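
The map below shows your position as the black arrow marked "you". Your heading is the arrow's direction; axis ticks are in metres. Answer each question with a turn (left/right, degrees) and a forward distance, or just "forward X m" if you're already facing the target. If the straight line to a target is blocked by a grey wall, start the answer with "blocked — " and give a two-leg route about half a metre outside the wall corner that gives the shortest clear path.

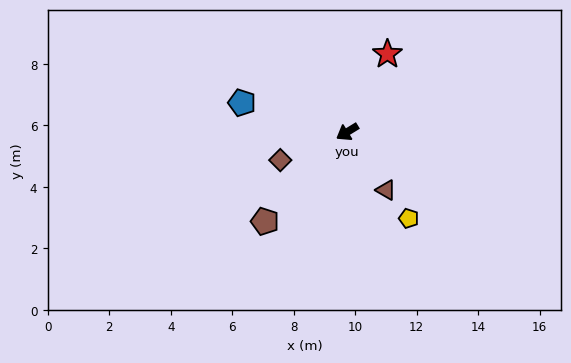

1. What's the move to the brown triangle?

turn left 92°, forward 2.3 m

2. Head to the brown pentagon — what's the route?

turn left 16°, forward 4.0 m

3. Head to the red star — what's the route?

turn right 149°, forward 2.8 m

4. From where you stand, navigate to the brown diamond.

turn right 9°, forward 2.4 m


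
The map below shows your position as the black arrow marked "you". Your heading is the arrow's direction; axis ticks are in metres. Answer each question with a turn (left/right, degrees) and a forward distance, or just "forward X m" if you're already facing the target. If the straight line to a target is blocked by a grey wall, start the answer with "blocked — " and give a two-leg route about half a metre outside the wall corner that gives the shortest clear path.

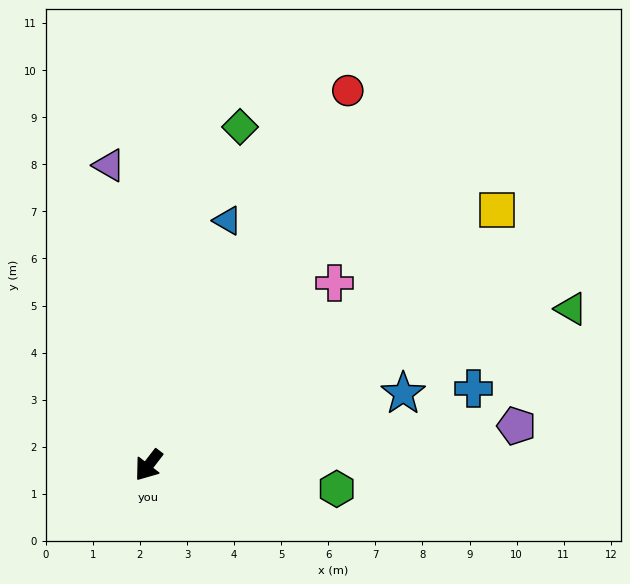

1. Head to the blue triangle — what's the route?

turn right 160°, forward 5.5 m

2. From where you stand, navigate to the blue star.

turn left 143°, forward 5.6 m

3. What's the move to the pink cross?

turn left 172°, forward 5.5 m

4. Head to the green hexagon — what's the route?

turn left 120°, forward 4.0 m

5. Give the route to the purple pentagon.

turn left 134°, forward 7.9 m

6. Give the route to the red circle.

turn right 170°, forward 9.0 m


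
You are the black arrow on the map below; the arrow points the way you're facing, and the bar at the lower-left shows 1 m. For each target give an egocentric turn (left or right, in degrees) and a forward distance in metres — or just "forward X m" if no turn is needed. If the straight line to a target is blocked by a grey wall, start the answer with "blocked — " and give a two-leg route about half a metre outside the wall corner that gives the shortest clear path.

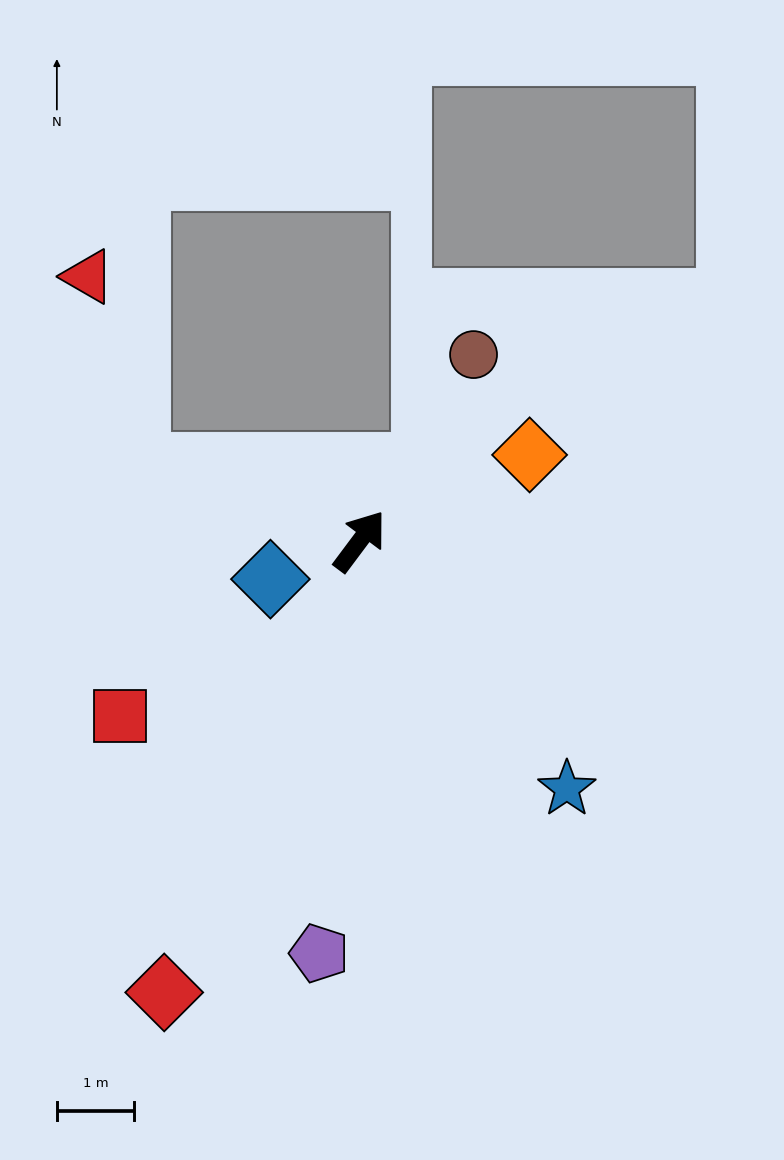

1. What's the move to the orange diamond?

turn right 26°, forward 2.5 m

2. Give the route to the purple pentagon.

turn right 149°, forward 5.4 m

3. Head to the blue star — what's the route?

turn right 103°, forward 4.2 m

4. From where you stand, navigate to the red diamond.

turn right 167°, forward 6.4 m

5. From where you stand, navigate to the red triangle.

blocked — turn left 108°, forward 3.0 m, then turn right 57°, forward 2.5 m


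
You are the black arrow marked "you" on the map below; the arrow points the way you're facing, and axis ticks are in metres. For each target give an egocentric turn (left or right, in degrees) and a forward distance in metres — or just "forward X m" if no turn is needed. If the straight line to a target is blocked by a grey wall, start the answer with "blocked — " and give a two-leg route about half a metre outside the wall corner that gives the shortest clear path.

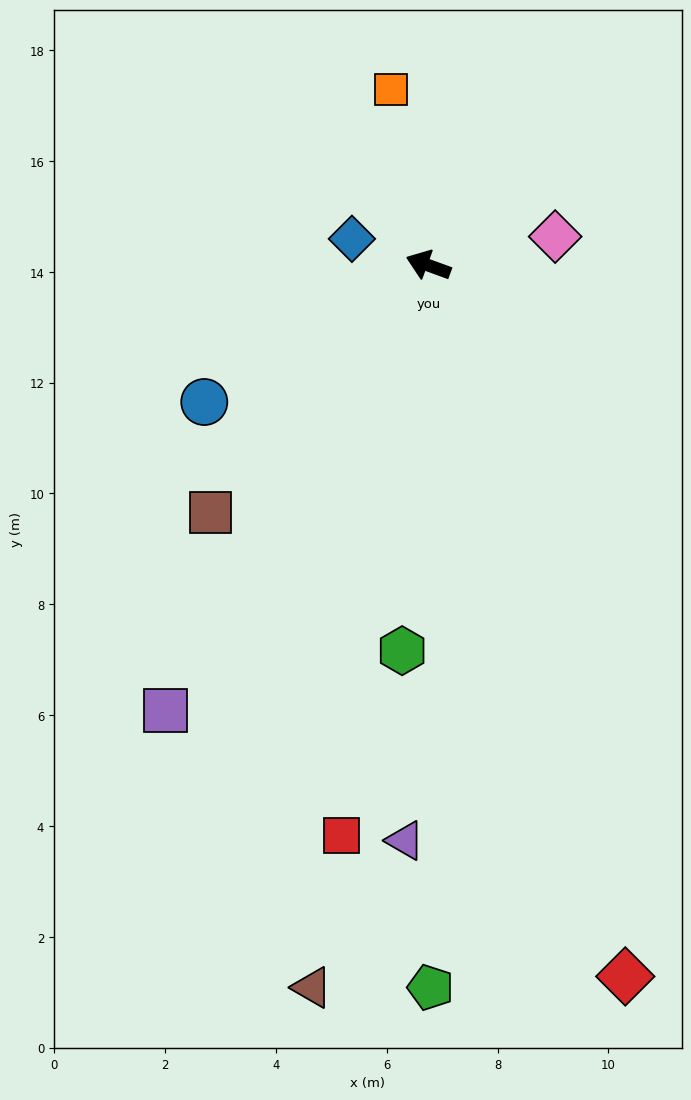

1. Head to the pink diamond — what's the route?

turn right 147°, forward 2.3 m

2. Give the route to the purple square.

turn left 80°, forward 9.3 m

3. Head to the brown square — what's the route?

turn left 69°, forward 5.9 m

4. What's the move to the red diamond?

turn left 126°, forward 13.3 m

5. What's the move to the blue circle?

turn left 51°, forward 4.7 m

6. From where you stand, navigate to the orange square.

turn right 58°, forward 3.2 m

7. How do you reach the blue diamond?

forward 1.5 m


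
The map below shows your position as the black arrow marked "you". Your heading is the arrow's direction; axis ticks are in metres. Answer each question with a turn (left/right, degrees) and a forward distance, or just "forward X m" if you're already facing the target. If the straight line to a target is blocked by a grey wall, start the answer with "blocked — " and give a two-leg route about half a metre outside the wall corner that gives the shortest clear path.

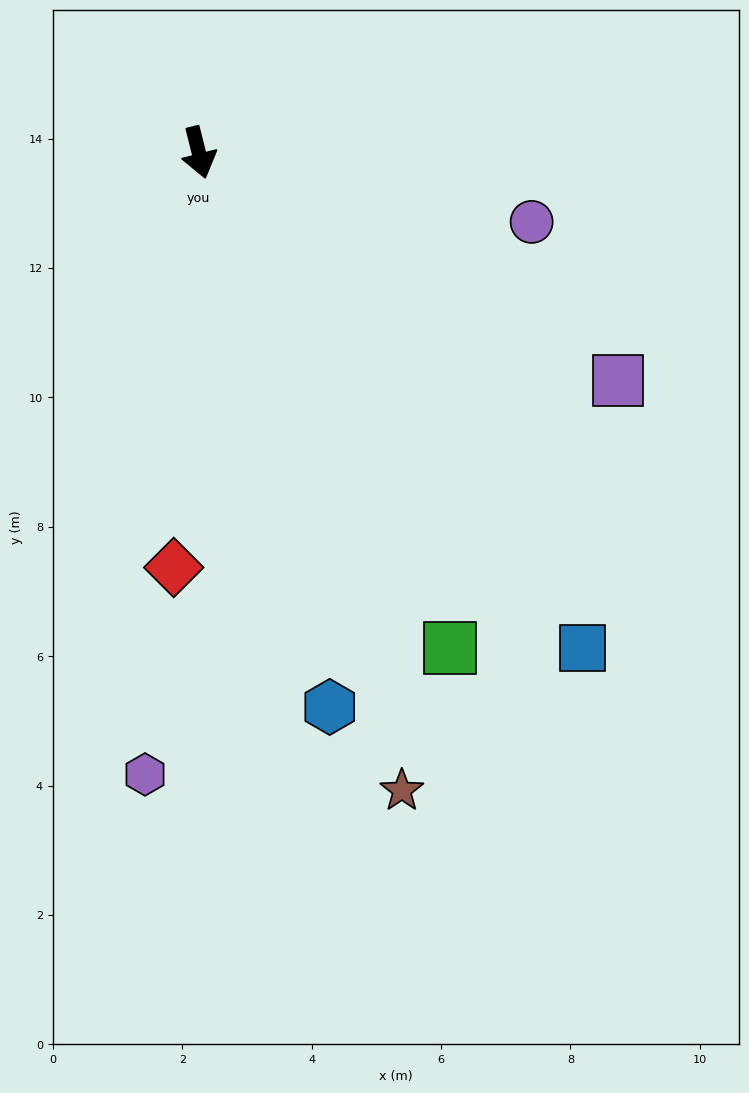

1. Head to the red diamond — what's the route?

turn right 18°, forward 6.4 m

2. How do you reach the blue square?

turn left 24°, forward 9.7 m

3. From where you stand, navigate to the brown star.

turn left 4°, forward 10.3 m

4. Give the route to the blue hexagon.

forward 8.8 m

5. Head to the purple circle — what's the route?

turn left 64°, forward 5.3 m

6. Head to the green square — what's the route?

turn left 13°, forward 8.6 m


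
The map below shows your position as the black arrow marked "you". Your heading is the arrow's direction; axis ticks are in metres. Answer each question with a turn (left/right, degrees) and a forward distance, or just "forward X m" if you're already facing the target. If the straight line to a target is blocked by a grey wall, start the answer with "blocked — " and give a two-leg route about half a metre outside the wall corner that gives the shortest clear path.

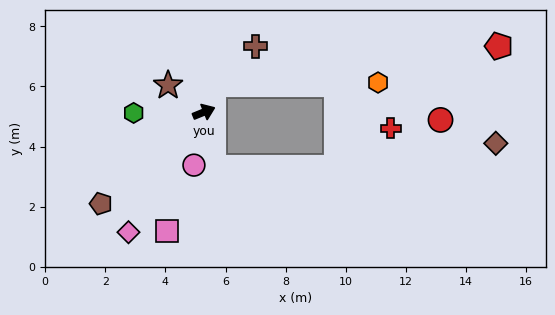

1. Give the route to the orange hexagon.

blocked — turn left 49°, forward 1.0 m, then turn right 70°, forward 5.5 m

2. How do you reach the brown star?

turn left 121°, forward 1.5 m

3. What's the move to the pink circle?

turn right 123°, forward 1.8 m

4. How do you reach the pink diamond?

turn right 144°, forward 4.7 m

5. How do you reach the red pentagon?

blocked — turn left 49°, forward 1.0 m, then turn right 63°, forward 9.6 m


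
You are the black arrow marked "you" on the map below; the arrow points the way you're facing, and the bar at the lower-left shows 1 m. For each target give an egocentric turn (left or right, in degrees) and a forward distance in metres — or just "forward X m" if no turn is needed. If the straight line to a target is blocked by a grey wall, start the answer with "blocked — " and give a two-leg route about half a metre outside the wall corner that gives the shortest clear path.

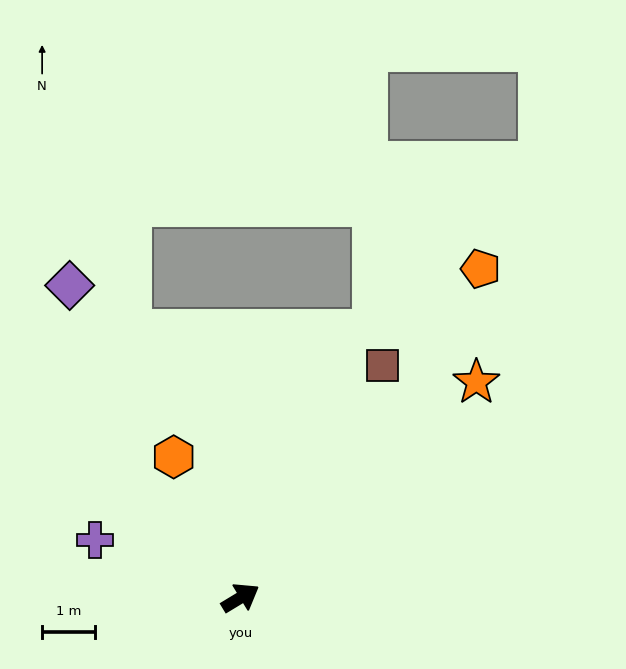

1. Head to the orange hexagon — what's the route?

turn left 84°, forward 3.0 m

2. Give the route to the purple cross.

turn left 127°, forward 3.0 m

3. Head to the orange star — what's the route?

turn left 11°, forward 6.1 m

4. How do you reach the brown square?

turn left 27°, forward 5.2 m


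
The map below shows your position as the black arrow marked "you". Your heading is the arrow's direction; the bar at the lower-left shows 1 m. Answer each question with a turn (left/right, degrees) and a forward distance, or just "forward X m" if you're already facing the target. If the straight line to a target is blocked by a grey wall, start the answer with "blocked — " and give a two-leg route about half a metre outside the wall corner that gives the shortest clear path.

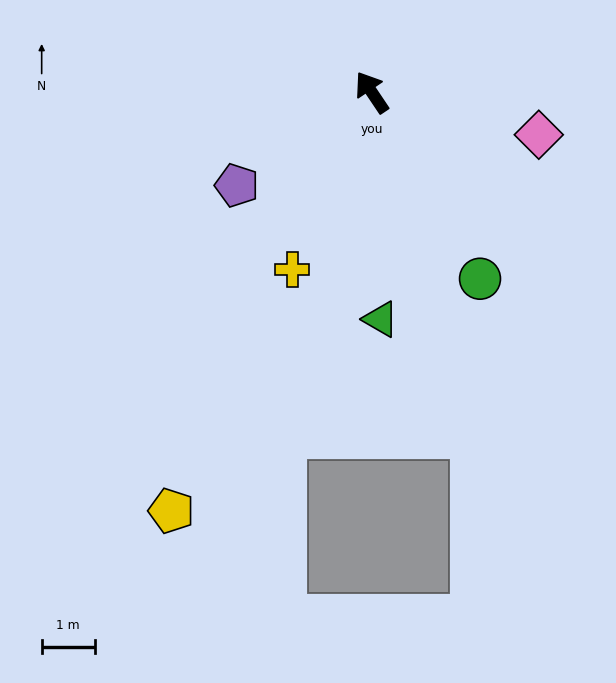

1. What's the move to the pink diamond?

turn right 138°, forward 3.2 m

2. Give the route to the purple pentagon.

turn left 91°, forward 3.1 m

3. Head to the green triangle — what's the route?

turn left 148°, forward 4.3 m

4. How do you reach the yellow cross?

turn left 122°, forward 3.7 m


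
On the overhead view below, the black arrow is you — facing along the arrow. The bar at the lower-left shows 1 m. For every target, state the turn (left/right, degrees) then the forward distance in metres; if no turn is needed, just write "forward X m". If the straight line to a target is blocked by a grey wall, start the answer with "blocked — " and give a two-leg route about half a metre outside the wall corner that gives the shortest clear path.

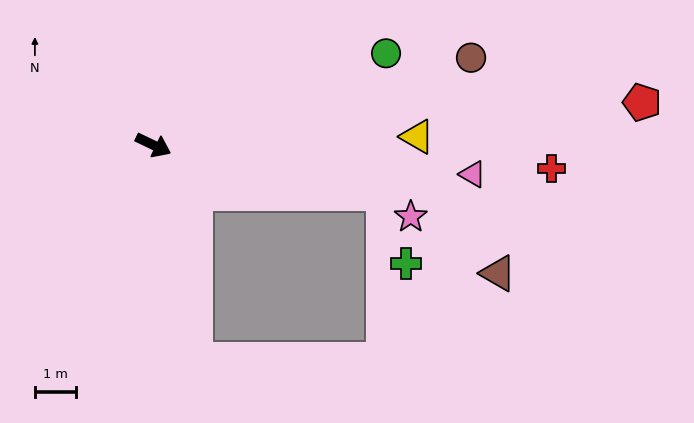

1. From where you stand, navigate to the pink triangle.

turn left 20°, forward 7.8 m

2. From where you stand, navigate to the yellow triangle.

turn left 27°, forward 6.4 m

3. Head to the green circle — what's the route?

turn left 47°, forward 6.1 m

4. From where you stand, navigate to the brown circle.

turn left 41°, forward 8.0 m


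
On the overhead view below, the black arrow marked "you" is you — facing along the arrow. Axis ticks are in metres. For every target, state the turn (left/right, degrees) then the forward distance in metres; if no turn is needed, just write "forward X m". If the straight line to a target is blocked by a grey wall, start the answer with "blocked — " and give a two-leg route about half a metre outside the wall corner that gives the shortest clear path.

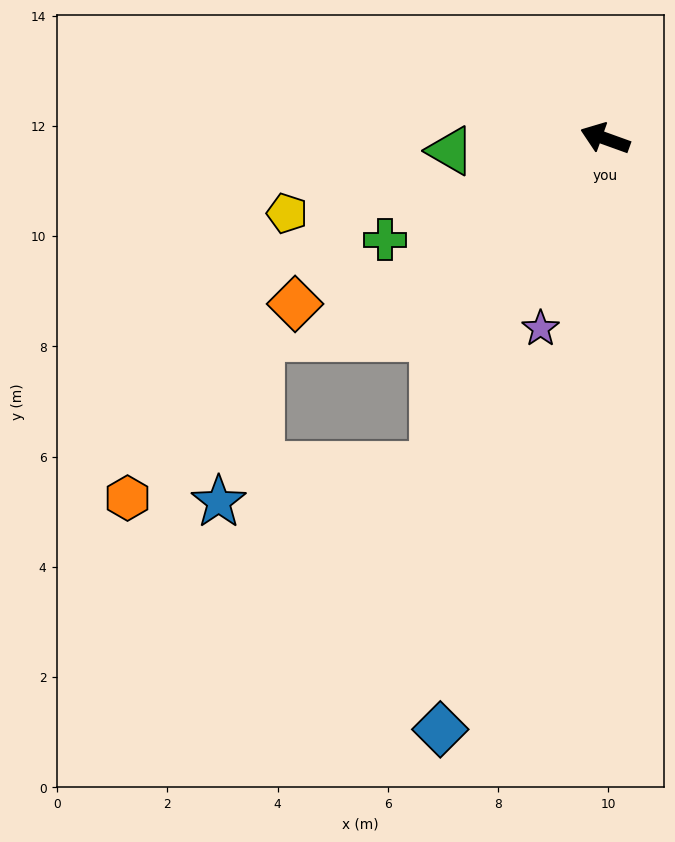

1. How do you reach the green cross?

turn left 45°, forward 4.4 m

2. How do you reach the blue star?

blocked — turn left 82°, forward 6.7 m, then turn right 52°, forward 3.9 m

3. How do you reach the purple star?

turn left 91°, forward 3.6 m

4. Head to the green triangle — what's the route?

turn left 24°, forward 2.8 m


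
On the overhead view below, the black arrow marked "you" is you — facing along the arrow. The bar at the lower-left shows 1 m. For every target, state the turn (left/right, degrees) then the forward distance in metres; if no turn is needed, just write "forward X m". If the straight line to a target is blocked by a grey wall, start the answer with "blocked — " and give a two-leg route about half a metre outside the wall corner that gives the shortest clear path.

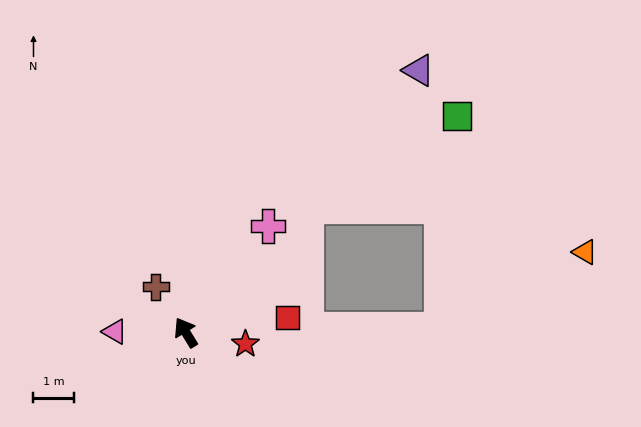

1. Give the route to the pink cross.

turn right 69°, forward 3.3 m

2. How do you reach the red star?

turn right 132°, forward 1.5 m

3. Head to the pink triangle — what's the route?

turn left 58°, forward 1.7 m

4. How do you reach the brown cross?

forward 1.3 m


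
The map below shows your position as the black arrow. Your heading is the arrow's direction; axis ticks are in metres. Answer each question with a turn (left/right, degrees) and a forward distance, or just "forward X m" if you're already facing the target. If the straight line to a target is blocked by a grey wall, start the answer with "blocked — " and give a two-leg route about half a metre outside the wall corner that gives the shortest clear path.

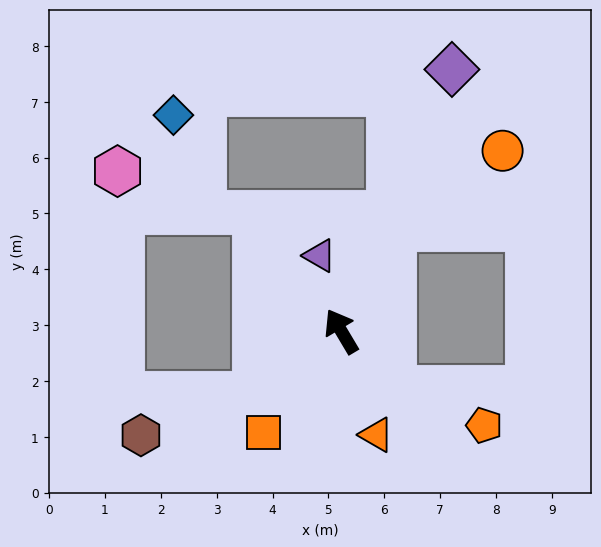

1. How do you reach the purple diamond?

turn right 54°, forward 5.1 m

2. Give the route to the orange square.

turn left 112°, forward 2.3 m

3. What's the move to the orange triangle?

turn left 168°, forward 2.0 m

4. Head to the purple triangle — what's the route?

turn right 15°, forward 1.4 m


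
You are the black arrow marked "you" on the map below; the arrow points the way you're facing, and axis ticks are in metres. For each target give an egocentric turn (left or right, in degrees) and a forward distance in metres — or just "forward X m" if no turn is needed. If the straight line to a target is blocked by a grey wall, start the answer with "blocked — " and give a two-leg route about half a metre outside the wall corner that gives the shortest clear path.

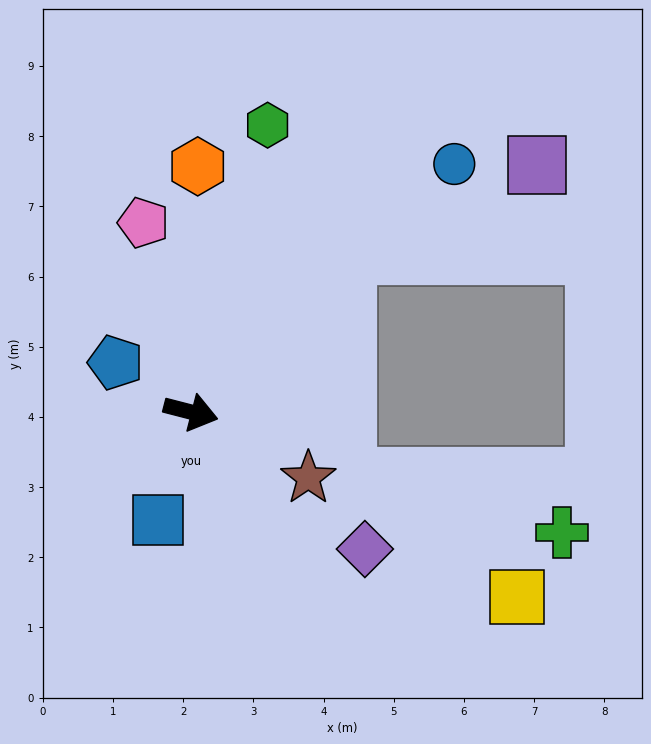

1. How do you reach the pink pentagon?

turn left 119°, forward 2.8 m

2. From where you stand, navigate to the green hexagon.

turn left 89°, forward 4.2 m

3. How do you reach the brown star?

turn right 15°, forward 1.9 m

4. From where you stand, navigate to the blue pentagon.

turn left 161°, forward 1.3 m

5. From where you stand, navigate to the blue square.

turn right 93°, forward 1.6 m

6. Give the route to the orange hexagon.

turn left 103°, forward 3.5 m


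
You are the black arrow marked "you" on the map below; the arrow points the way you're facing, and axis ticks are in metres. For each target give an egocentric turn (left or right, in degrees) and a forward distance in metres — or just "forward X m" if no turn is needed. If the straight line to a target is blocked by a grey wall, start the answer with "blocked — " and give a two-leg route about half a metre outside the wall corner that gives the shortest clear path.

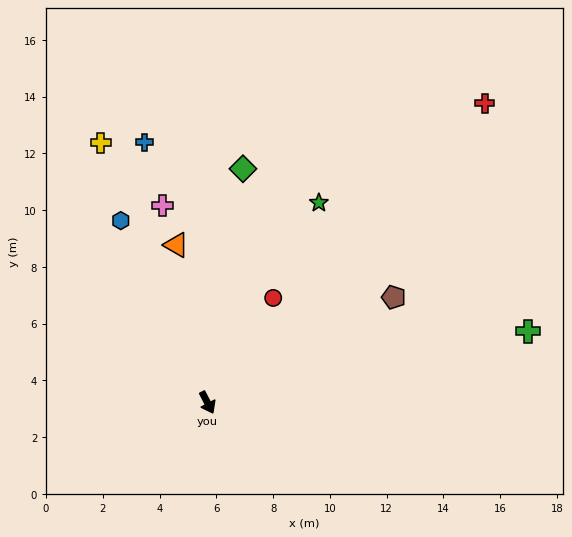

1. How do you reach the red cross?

turn left 110°, forward 14.4 m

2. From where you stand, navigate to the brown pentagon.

turn left 92°, forward 7.5 m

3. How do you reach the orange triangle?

turn left 164°, forward 5.7 m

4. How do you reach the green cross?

turn left 75°, forward 11.6 m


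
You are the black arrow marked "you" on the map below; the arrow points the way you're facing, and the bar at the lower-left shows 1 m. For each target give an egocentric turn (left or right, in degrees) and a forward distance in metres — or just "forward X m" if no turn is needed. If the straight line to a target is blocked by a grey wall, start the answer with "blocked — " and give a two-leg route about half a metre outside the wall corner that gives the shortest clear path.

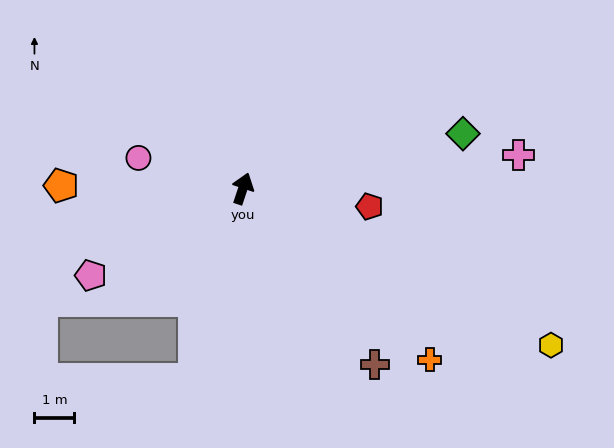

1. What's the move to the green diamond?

turn right 58°, forward 5.7 m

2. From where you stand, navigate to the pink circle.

turn left 92°, forward 2.7 m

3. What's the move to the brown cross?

turn right 125°, forward 5.5 m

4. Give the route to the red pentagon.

turn right 80°, forward 3.2 m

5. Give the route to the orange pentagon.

turn left 107°, forward 4.6 m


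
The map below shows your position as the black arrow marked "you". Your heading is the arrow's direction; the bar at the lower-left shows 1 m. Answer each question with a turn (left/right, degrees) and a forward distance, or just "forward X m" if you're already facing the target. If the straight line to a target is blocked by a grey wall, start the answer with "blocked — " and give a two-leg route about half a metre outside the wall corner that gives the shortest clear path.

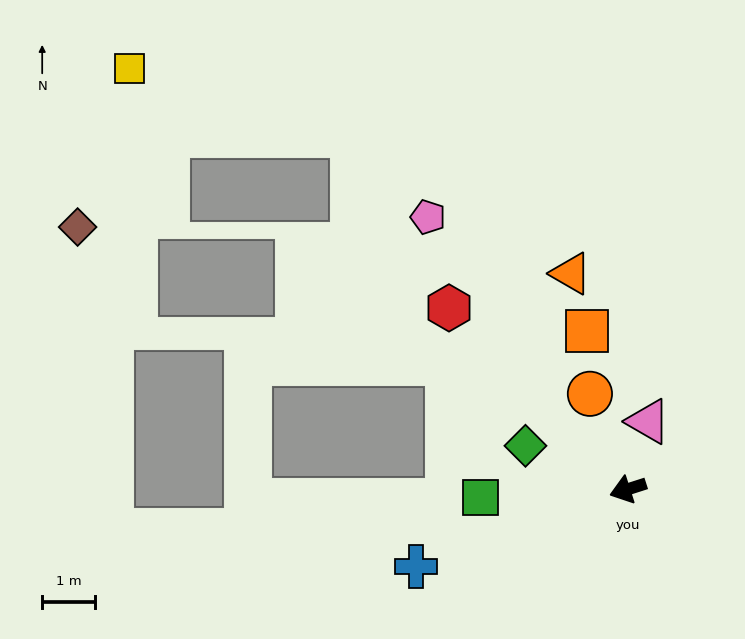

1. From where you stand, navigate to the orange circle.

turn right 86°, forward 2.0 m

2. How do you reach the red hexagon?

turn right 63°, forward 4.8 m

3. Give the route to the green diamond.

turn right 41°, forward 2.1 m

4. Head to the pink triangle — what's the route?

turn right 124°, forward 1.3 m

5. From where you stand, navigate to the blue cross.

turn left 2°, forward 4.3 m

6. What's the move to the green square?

turn right 15°, forward 2.8 m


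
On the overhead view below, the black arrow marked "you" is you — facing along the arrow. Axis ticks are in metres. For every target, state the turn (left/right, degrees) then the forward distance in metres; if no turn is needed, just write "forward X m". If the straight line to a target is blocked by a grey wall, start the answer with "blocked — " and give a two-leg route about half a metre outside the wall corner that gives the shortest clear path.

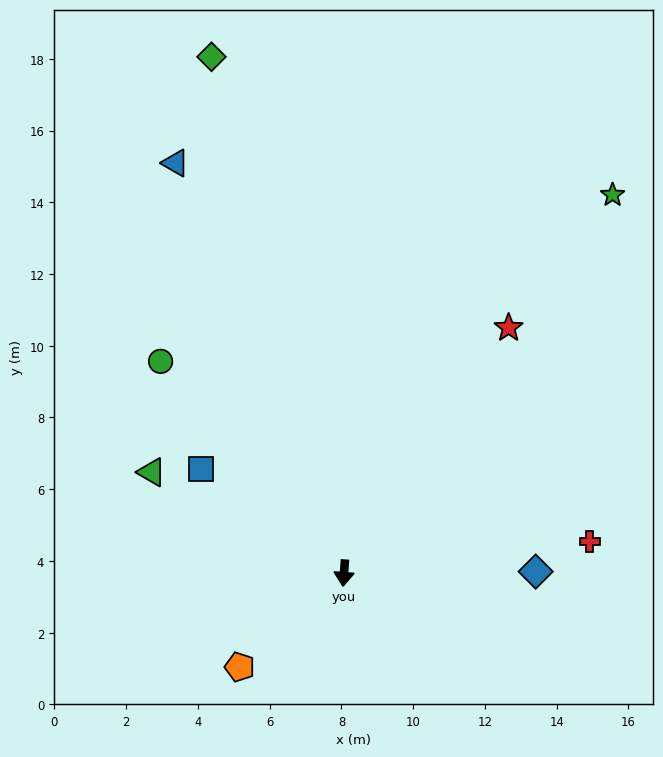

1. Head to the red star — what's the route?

turn left 151°, forward 8.2 m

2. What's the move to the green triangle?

turn right 113°, forward 6.1 m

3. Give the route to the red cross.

turn left 102°, forward 6.9 m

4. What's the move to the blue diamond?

turn left 95°, forward 5.3 m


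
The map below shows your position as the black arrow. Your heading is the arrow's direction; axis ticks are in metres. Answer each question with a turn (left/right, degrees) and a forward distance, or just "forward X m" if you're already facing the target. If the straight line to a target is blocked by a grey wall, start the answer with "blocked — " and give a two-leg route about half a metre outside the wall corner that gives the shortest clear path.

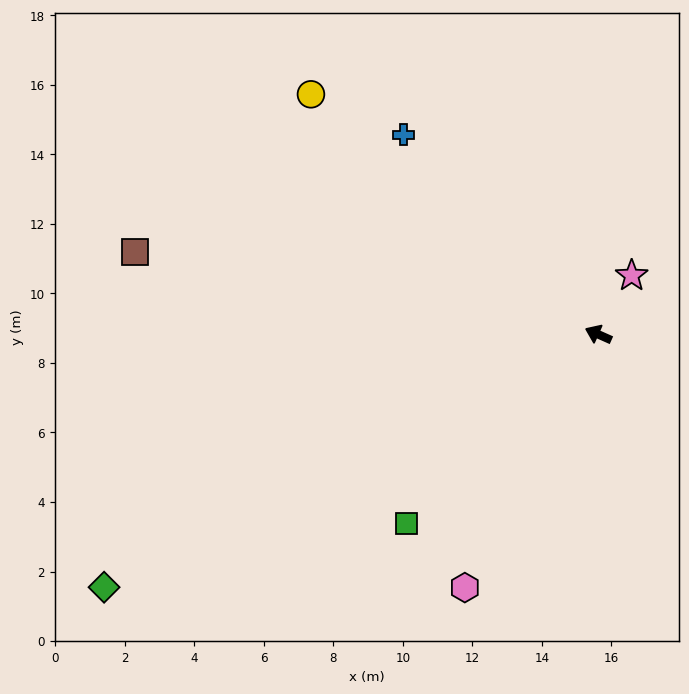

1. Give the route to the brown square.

turn left 14°, forward 13.5 m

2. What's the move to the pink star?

turn right 96°, forward 1.9 m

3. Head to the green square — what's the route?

turn left 69°, forward 7.7 m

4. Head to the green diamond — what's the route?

turn left 51°, forward 16.0 m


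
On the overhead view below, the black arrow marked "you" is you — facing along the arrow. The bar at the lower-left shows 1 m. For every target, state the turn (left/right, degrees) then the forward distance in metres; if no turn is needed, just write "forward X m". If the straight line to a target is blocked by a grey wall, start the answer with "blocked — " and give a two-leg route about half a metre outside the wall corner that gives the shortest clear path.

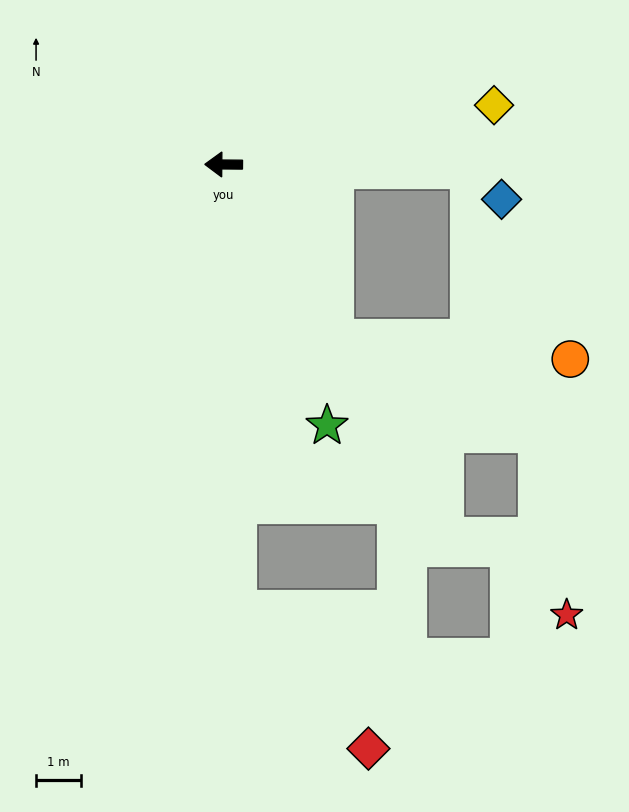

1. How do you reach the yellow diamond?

turn right 167°, forward 6.2 m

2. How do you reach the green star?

turn left 112°, forward 6.3 m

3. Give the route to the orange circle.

blocked — turn left 123°, forward 4.6 m, then turn left 52°, forward 5.3 m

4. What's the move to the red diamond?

blocked — turn left 92°, forward 10.0 m, then turn left 42°, forward 4.3 m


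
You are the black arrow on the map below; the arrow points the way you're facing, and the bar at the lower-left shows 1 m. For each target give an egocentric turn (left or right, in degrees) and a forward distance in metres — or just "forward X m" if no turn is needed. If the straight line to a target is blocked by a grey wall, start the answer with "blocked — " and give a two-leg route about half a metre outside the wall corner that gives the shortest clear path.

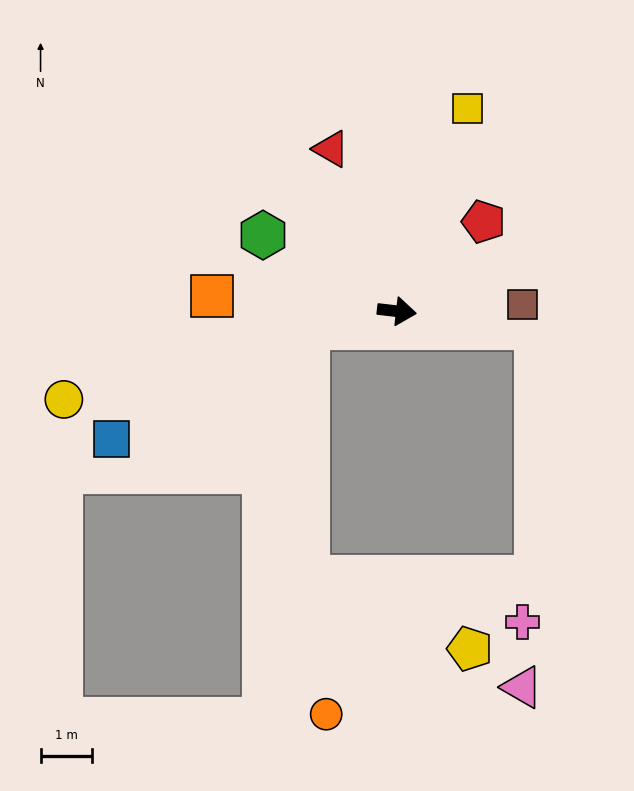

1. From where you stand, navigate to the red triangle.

turn left 119°, forward 3.4 m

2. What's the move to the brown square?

turn left 10°, forward 2.4 m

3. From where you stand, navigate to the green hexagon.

turn left 157°, forward 3.0 m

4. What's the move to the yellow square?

turn left 77°, forward 4.1 m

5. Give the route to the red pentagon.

turn left 53°, forward 2.4 m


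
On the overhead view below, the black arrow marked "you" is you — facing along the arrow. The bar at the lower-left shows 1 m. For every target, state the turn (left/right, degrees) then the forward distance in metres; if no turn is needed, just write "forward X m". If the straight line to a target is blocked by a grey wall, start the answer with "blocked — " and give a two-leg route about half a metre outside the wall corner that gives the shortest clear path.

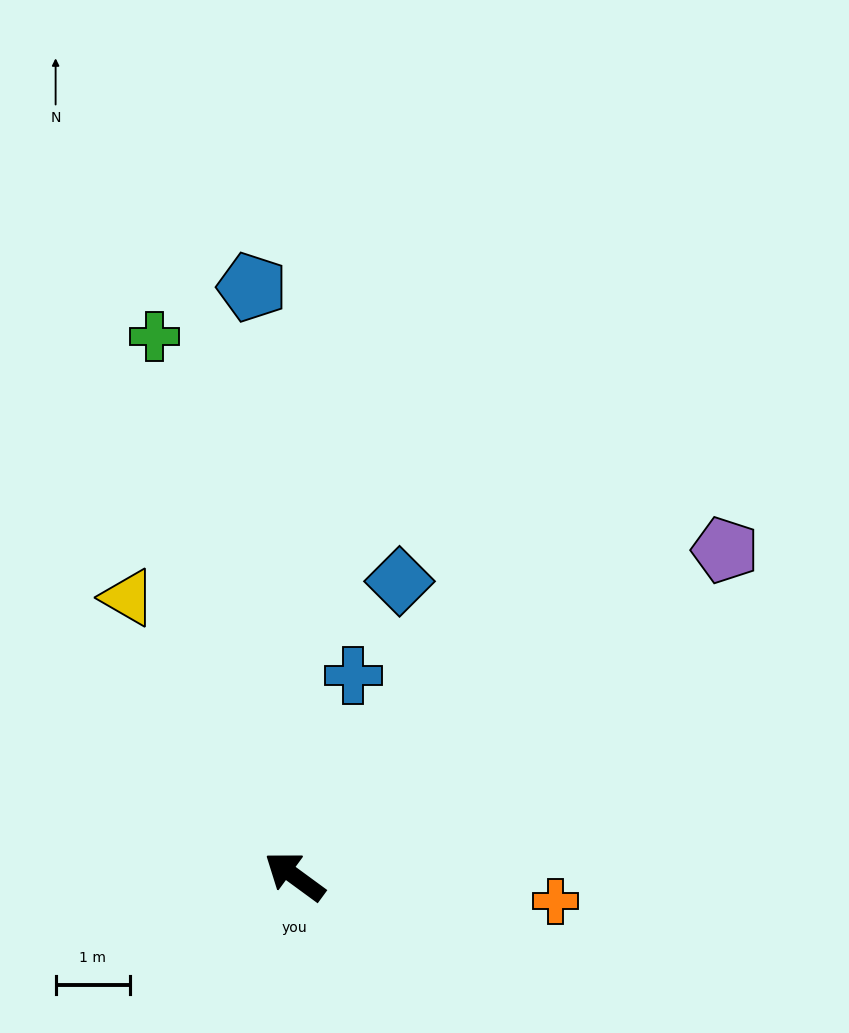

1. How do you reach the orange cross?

turn right 149°, forward 3.5 m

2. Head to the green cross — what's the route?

turn right 39°, forward 7.5 m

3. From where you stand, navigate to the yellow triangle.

turn right 23°, forward 4.4 m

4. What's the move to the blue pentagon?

turn right 50°, forward 8.0 m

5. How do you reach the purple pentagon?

turn right 107°, forward 7.3 m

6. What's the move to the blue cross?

turn right 70°, forward 2.8 m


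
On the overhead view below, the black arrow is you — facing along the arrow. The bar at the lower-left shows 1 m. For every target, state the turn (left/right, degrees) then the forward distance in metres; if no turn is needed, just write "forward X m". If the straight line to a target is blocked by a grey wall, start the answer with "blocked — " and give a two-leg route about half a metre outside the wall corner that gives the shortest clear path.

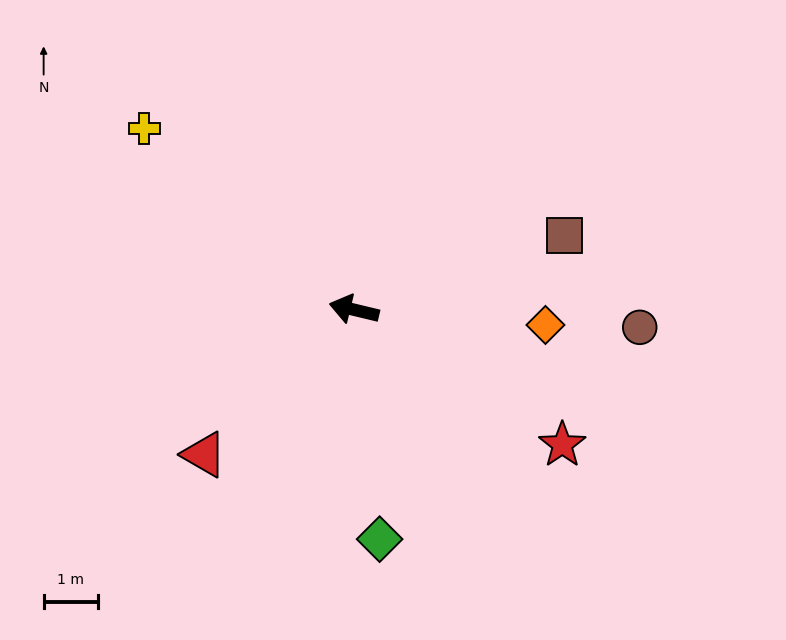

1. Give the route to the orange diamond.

turn right 171°, forward 3.5 m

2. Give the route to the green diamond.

turn left 110°, forward 4.3 m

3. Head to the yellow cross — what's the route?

turn right 27°, forward 5.1 m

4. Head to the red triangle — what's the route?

turn left 57°, forward 3.9 m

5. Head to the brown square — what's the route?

turn right 147°, forward 4.1 m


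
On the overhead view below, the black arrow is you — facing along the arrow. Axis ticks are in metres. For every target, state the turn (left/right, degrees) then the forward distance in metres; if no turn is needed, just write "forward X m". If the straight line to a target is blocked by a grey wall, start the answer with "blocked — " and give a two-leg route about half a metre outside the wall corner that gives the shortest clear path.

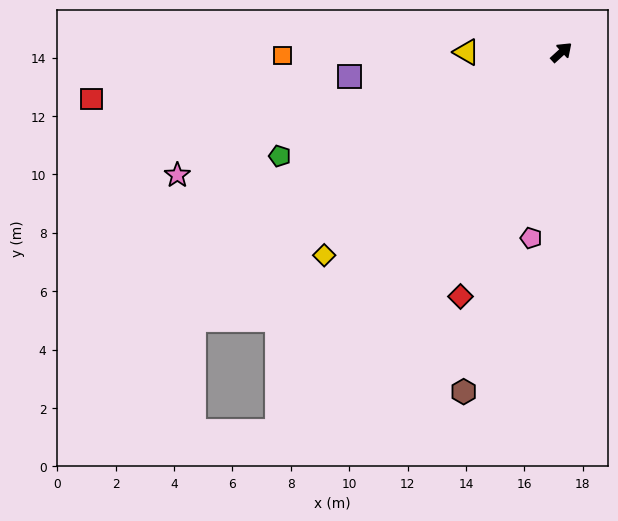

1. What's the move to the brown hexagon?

turn right 148°, forward 12.1 m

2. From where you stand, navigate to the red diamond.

turn right 155°, forward 9.1 m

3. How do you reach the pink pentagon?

turn right 142°, forward 6.4 m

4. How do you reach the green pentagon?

turn left 158°, forward 10.3 m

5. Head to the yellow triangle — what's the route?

turn left 138°, forward 3.3 m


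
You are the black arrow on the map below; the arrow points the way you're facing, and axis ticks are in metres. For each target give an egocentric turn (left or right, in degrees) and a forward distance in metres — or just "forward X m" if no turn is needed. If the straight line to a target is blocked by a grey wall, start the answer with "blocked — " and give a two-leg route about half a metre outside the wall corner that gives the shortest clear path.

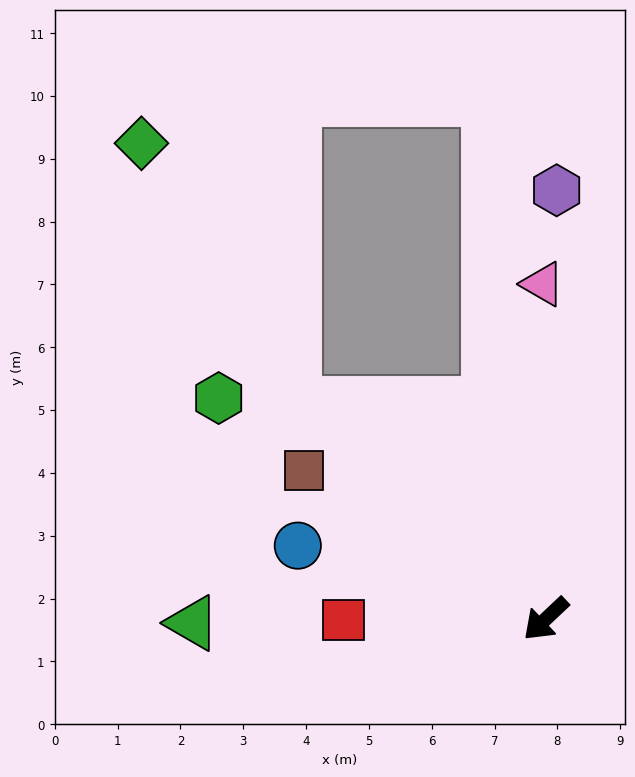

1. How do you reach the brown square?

turn right 75°, forward 4.5 m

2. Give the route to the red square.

turn right 43°, forward 3.2 m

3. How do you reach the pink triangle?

turn right 133°, forward 5.3 m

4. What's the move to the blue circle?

turn right 60°, forward 4.1 m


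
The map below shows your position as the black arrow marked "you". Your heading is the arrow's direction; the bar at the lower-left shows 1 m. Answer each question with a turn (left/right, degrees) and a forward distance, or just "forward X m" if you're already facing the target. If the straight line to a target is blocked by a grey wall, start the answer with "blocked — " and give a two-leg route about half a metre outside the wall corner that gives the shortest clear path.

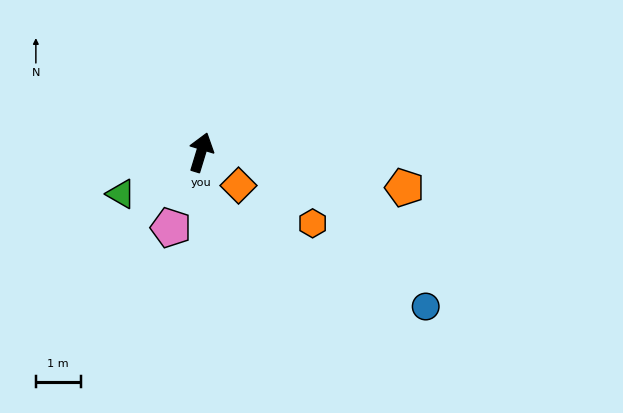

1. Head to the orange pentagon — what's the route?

turn right 83°, forward 4.6 m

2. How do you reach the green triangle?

turn left 134°, forward 2.0 m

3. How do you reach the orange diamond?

turn right 115°, forward 1.1 m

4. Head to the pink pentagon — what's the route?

turn left 175°, forward 1.8 m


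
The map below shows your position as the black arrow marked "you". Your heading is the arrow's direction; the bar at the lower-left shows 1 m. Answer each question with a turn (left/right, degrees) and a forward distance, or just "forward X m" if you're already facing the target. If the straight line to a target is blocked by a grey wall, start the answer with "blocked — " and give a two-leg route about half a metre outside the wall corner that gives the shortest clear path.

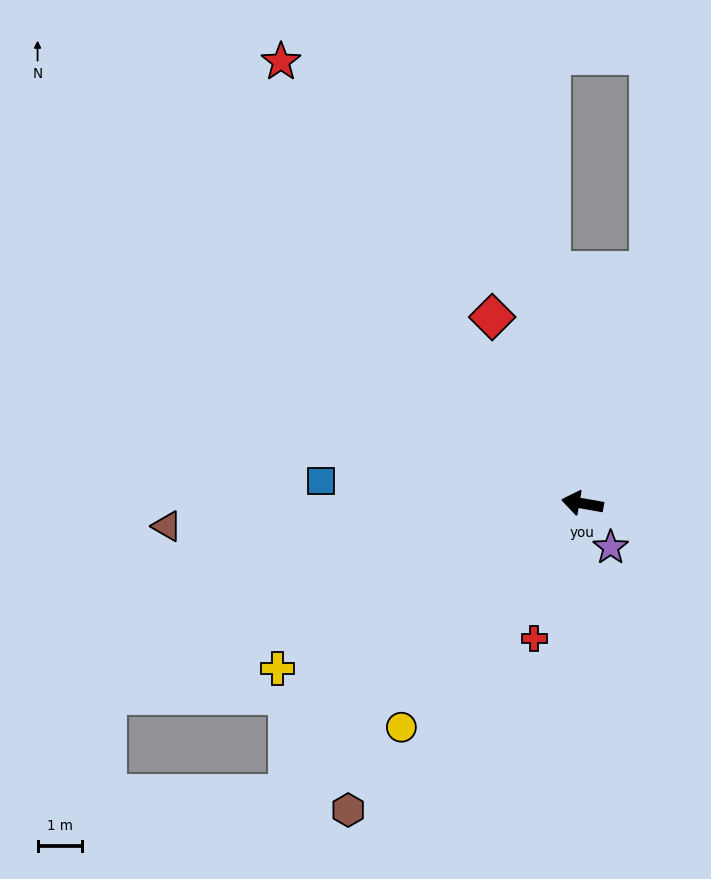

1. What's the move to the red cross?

turn left 80°, forward 3.2 m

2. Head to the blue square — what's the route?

turn left 5°, forward 5.9 m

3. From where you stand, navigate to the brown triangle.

turn left 13°, forward 9.3 m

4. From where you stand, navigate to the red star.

turn right 46°, forward 12.0 m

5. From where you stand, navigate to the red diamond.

turn right 54°, forward 4.6 m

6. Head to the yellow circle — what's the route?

turn left 61°, forward 6.5 m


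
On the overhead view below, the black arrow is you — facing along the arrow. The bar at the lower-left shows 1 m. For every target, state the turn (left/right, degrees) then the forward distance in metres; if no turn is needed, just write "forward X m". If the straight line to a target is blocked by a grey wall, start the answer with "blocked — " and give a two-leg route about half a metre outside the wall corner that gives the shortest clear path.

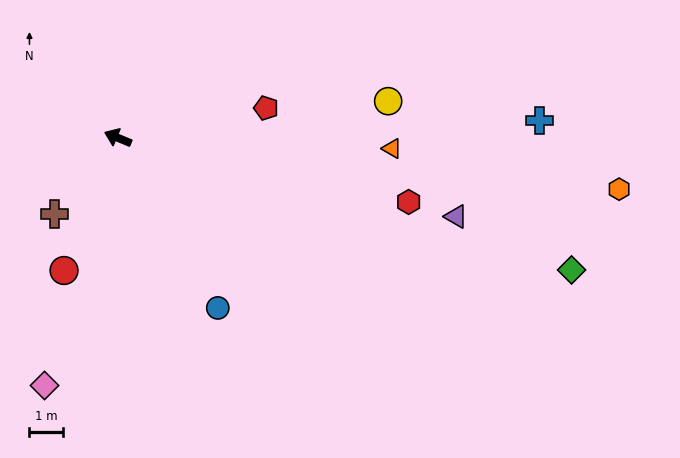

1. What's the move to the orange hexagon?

turn right 163°, forward 15.0 m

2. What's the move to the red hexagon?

turn right 170°, forward 8.9 m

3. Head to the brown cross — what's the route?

turn left 73°, forward 3.0 m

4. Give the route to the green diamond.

turn right 174°, forward 14.1 m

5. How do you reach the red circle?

turn left 90°, forward 4.3 m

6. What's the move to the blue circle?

turn left 143°, forward 5.9 m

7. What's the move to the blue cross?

turn right 155°, forward 12.6 m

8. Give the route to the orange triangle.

turn right 160°, forward 8.2 m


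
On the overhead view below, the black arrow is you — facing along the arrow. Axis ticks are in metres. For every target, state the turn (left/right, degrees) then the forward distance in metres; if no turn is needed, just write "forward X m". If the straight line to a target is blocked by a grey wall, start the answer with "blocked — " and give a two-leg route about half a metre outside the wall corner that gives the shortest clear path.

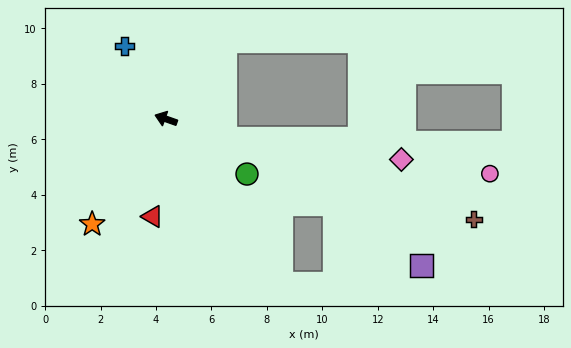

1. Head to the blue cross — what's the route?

turn right 41°, forward 3.0 m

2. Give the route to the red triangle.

turn left 102°, forward 3.6 m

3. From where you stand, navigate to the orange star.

turn left 74°, forward 4.6 m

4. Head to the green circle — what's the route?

turn left 165°, forward 3.5 m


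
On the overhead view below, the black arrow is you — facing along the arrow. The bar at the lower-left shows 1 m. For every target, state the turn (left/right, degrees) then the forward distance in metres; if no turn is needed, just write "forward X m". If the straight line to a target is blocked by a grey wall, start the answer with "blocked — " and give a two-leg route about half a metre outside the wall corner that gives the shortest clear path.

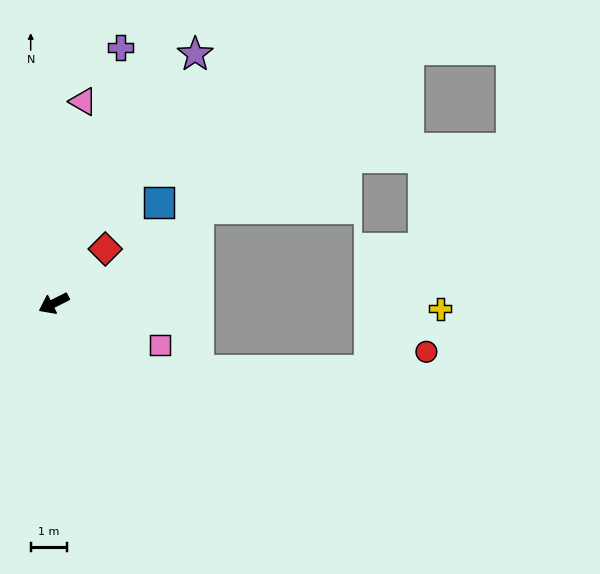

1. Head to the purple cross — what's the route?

turn right 131°, forward 7.3 m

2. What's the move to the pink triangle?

turn right 125°, forward 5.6 m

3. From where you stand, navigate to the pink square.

turn left 132°, forward 3.1 m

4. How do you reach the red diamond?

turn right 160°, forward 2.1 m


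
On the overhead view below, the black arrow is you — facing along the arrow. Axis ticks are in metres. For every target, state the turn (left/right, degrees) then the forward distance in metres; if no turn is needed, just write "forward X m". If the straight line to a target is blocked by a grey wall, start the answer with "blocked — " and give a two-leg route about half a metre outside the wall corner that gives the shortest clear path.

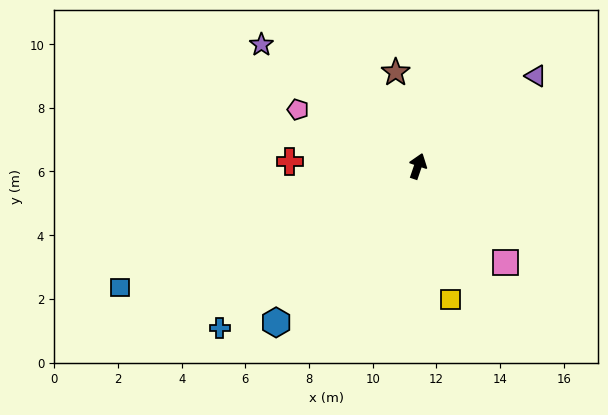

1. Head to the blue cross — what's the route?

turn left 148°, forward 8.0 m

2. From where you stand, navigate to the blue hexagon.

turn left 157°, forward 6.6 m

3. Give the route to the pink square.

turn right 119°, forward 4.1 m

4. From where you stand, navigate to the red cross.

turn left 107°, forward 4.0 m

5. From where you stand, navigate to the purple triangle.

turn right 34°, forward 4.7 m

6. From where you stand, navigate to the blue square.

turn left 131°, forward 10.1 m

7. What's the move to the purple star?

turn left 71°, forward 6.2 m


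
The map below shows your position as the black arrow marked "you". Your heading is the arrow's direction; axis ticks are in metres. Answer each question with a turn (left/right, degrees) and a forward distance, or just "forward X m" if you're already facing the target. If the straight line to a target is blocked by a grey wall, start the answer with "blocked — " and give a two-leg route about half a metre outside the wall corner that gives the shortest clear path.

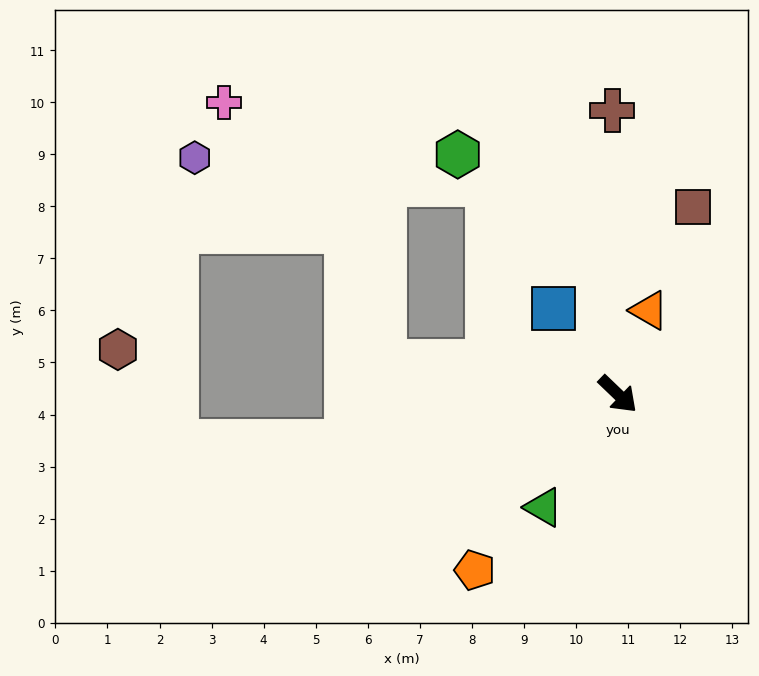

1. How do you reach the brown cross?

turn left 135°, forward 5.5 m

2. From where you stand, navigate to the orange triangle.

turn left 113°, forward 1.7 m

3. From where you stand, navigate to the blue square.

turn left 171°, forward 2.1 m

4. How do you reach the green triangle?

turn right 79°, forward 2.6 m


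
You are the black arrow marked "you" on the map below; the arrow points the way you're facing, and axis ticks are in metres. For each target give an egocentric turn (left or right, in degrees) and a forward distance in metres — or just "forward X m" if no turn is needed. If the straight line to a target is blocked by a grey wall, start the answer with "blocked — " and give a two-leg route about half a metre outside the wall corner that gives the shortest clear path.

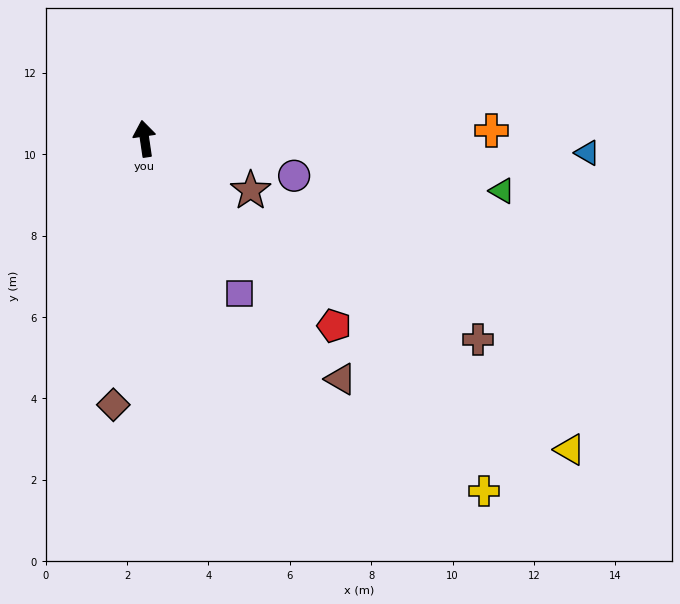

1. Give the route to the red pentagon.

turn right 143°, forward 6.5 m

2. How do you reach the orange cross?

turn right 97°, forward 8.5 m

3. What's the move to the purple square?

turn right 157°, forward 4.5 m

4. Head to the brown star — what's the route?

turn right 124°, forward 2.9 m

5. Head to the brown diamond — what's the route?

turn left 165°, forward 6.6 m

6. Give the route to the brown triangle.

turn right 149°, forward 7.6 m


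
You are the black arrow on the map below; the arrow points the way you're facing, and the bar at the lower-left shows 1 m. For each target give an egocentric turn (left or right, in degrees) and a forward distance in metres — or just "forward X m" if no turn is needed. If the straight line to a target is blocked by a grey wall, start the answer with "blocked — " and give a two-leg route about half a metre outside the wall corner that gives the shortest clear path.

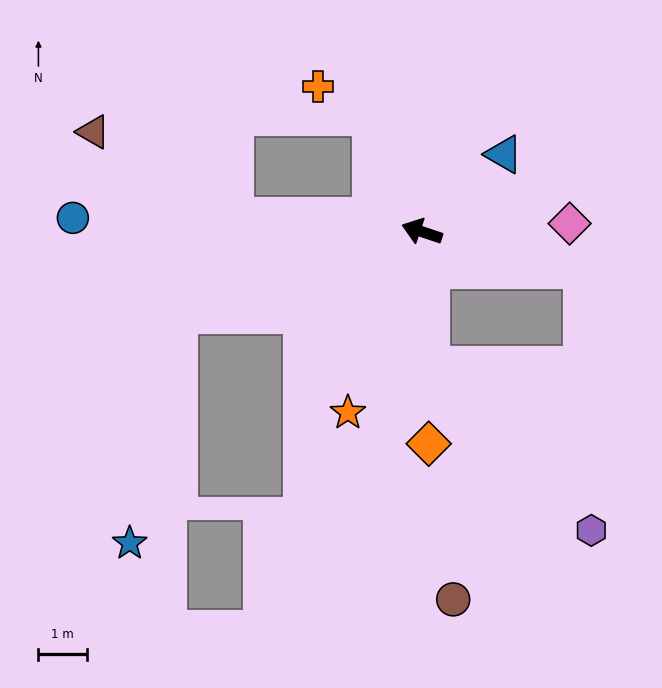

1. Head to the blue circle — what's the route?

turn left 16°, forward 7.2 m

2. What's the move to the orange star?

turn left 86°, forward 4.0 m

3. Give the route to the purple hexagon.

blocked — turn left 112°, forward 2.8 m, then turn left 41°, forward 4.8 m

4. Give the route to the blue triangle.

turn right 118°, forward 2.3 m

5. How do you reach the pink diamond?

turn right 158°, forward 3.1 m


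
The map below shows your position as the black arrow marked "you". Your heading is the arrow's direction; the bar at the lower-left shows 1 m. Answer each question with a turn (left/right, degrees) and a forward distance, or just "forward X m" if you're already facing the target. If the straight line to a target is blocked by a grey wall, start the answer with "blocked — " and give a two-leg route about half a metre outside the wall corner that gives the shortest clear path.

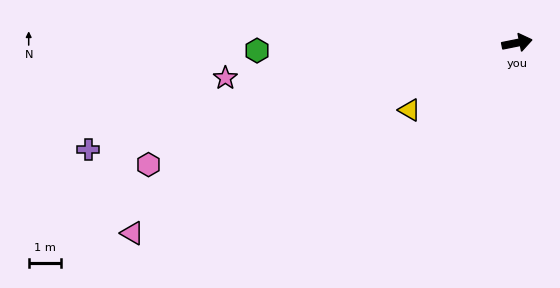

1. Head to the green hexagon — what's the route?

turn left 170°, forward 7.9 m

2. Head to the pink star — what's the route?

turn left 175°, forward 9.0 m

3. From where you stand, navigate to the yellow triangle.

turn right 159°, forward 3.9 m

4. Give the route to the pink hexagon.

turn right 173°, forward 11.9 m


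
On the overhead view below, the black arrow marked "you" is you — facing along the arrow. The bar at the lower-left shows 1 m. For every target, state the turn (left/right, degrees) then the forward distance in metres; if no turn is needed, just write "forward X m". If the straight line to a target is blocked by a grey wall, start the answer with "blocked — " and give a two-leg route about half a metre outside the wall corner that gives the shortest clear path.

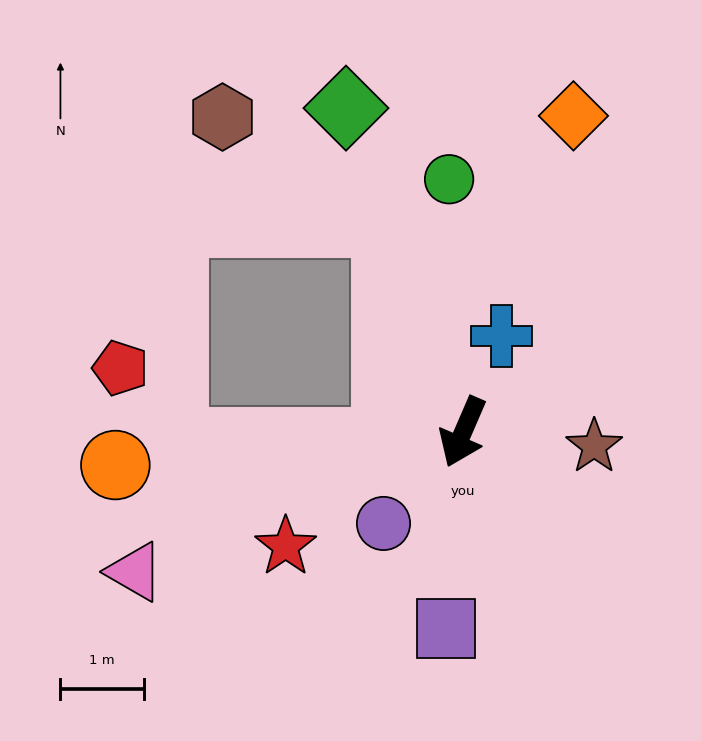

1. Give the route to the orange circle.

turn right 61°, forward 4.2 m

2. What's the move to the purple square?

turn left 18°, forward 2.4 m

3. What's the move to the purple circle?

turn right 18°, forward 1.5 m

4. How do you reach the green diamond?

turn right 137°, forward 4.1 m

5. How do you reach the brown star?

turn left 107°, forward 1.6 m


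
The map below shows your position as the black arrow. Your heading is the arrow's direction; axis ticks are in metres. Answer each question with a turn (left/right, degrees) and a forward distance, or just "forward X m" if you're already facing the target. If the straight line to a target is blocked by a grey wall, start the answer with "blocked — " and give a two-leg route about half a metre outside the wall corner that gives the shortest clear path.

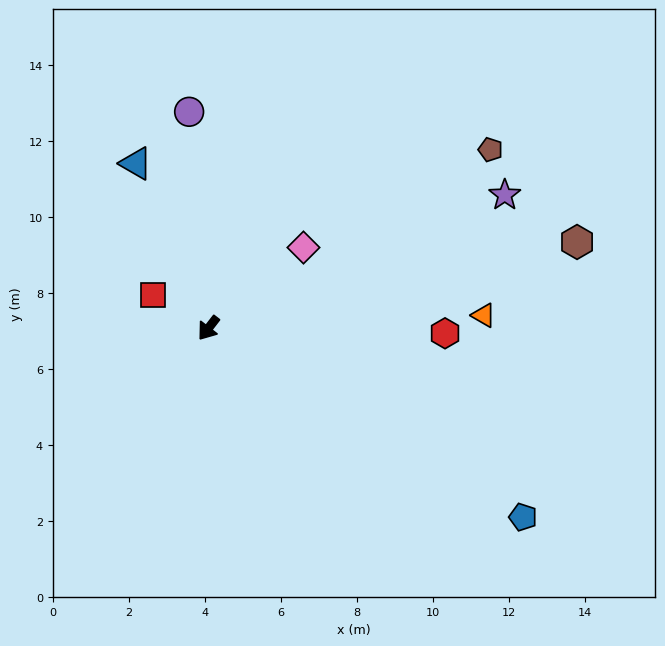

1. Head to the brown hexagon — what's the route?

turn left 141°, forward 10.0 m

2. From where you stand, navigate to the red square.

turn right 83°, forward 1.7 m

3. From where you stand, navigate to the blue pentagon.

turn left 97°, forward 9.6 m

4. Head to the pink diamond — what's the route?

turn left 168°, forward 3.3 m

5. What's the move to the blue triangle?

turn right 119°, forward 4.7 m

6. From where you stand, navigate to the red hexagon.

turn left 126°, forward 6.2 m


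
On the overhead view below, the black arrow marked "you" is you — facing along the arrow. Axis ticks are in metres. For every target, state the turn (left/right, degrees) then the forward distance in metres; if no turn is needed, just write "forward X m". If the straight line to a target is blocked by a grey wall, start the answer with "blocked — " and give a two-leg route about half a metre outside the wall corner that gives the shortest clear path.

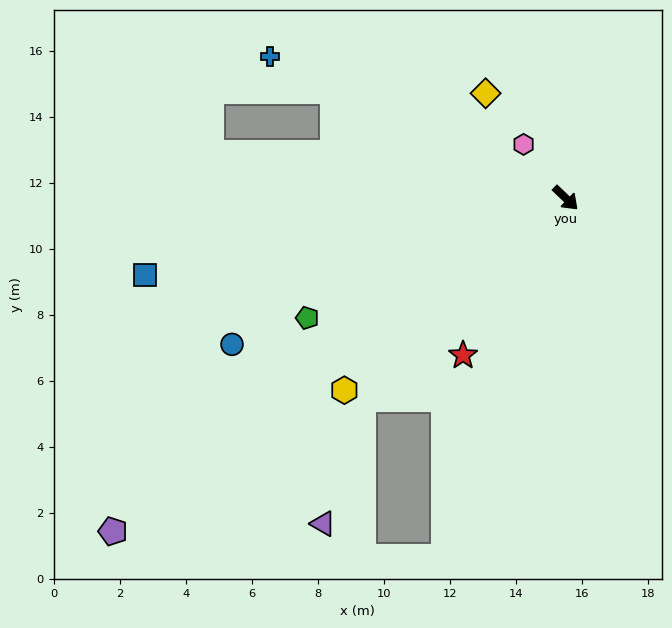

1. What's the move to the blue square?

turn right 126°, forward 13.0 m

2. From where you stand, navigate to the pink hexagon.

turn left 172°, forward 2.1 m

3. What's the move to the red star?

turn right 79°, forward 5.7 m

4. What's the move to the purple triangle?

blocked — turn right 92°, forward 8.6 m, then turn left 28°, forward 4.0 m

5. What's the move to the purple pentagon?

turn right 100°, forward 17.0 m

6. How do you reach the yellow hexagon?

turn right 95°, forward 8.9 m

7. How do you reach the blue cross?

turn right 162°, forward 9.9 m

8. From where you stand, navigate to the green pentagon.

turn right 111°, forward 8.6 m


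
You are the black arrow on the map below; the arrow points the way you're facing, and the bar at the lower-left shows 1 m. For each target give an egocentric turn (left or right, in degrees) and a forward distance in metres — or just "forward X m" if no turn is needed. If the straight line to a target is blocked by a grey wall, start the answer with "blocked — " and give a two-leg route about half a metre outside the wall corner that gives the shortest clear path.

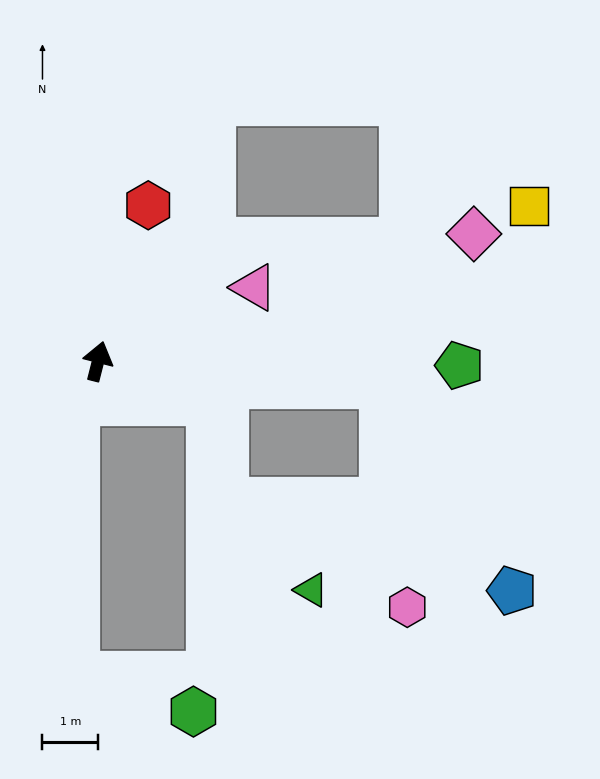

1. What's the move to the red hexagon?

turn right 4°, forward 2.9 m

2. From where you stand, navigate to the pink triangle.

turn right 50°, forward 3.1 m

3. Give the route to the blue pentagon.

blocked — turn right 81°, forward 5.1 m, then turn right 53°, forward 4.3 m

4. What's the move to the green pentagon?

turn right 76°, forward 6.5 m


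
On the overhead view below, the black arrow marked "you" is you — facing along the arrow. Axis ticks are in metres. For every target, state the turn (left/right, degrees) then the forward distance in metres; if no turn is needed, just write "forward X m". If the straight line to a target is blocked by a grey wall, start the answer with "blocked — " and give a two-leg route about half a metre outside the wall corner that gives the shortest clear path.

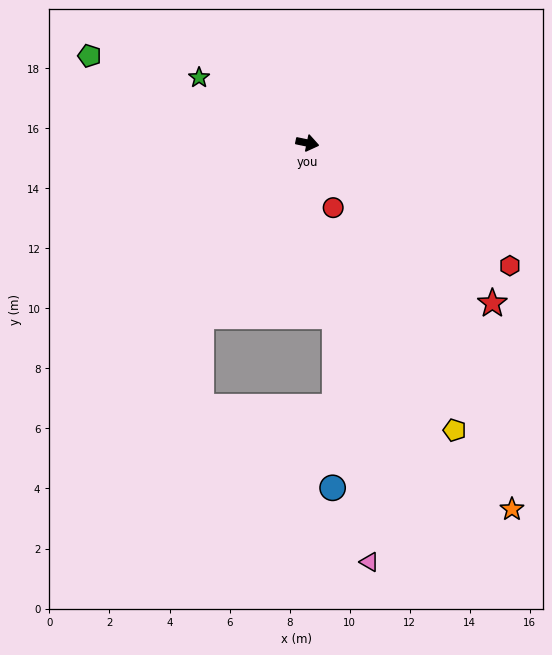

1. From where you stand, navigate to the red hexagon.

turn right 19°, forward 7.9 m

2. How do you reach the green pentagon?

turn left 170°, forward 7.8 m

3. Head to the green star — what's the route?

turn left 161°, forward 4.2 m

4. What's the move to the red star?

turn right 29°, forward 8.2 m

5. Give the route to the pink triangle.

turn right 70°, forward 14.1 m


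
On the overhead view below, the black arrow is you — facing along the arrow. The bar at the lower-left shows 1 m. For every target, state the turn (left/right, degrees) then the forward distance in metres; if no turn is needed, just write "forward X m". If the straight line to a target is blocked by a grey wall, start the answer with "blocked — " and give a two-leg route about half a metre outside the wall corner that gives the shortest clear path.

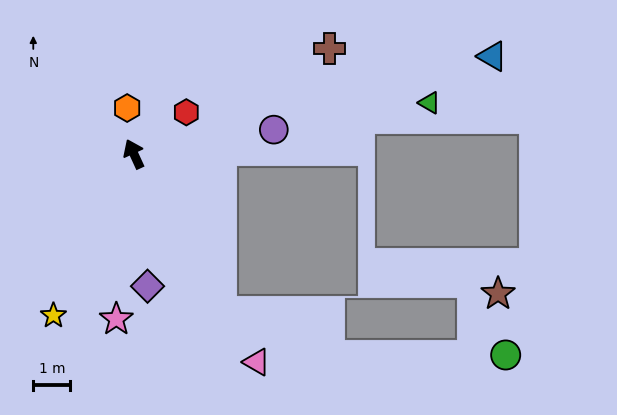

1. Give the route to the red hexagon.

turn right 76°, forward 1.8 m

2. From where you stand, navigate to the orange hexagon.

turn right 16°, forward 1.2 m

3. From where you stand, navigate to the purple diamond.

turn left 161°, forward 3.6 m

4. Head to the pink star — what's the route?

turn left 149°, forward 4.5 m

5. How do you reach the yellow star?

turn left 129°, forward 4.9 m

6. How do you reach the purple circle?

turn right 105°, forward 3.8 m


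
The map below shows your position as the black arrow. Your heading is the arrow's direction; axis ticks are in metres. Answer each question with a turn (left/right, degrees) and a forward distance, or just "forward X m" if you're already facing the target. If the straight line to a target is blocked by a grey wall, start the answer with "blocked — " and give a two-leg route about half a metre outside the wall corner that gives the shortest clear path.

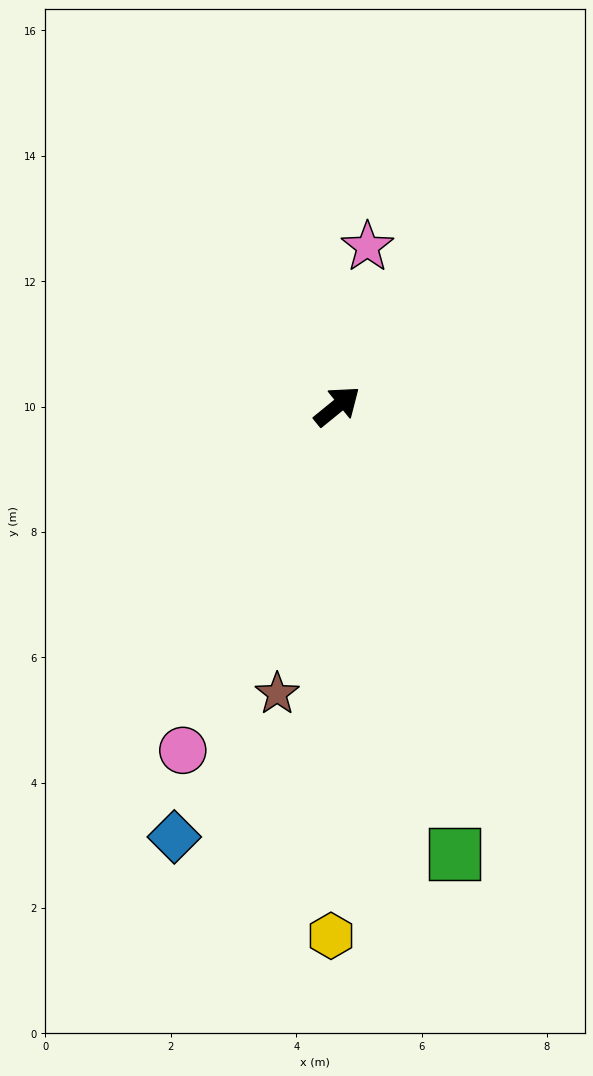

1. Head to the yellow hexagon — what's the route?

turn right 130°, forward 8.5 m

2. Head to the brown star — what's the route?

turn right 141°, forward 4.7 m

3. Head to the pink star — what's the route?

turn left 40°, forward 2.6 m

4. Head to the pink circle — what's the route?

turn right 153°, forward 6.0 m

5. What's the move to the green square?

turn right 114°, forward 7.4 m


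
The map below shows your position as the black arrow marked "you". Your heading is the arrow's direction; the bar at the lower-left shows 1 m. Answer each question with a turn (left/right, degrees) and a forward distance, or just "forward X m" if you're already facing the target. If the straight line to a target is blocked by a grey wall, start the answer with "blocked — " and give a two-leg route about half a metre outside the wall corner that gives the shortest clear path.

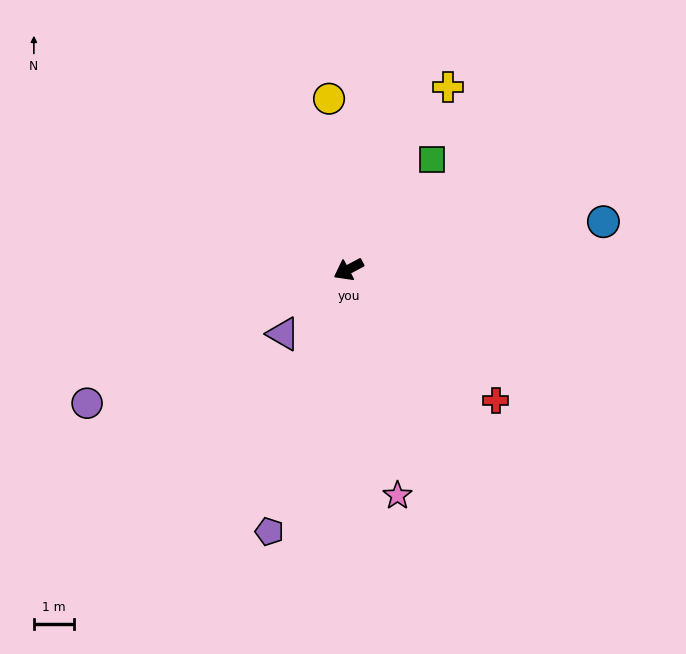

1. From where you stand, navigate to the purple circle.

forward 7.3 m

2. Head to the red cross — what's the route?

turn left 110°, forward 4.9 m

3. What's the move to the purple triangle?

turn left 17°, forward 2.3 m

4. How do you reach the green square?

turn right 155°, forward 3.4 m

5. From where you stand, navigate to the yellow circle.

turn right 111°, forward 4.3 m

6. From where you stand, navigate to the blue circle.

turn left 163°, forward 6.5 m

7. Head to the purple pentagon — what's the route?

turn left 45°, forward 6.8 m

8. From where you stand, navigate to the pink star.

turn left 74°, forward 5.8 m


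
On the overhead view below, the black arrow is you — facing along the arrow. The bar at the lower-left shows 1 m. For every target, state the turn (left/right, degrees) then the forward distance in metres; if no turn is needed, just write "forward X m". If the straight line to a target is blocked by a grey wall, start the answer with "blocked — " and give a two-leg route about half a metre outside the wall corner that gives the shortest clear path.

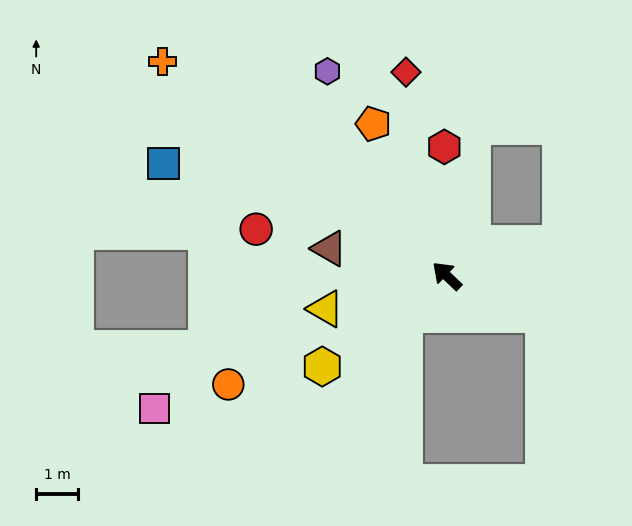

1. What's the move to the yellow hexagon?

turn left 80°, forward 3.7 m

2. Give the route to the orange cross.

turn left 7°, forward 8.5 m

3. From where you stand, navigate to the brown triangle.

turn left 31°, forward 2.9 m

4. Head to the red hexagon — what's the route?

turn right 45°, forward 3.1 m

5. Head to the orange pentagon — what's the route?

turn right 21°, forward 4.0 m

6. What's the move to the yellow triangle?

turn left 59°, forward 3.0 m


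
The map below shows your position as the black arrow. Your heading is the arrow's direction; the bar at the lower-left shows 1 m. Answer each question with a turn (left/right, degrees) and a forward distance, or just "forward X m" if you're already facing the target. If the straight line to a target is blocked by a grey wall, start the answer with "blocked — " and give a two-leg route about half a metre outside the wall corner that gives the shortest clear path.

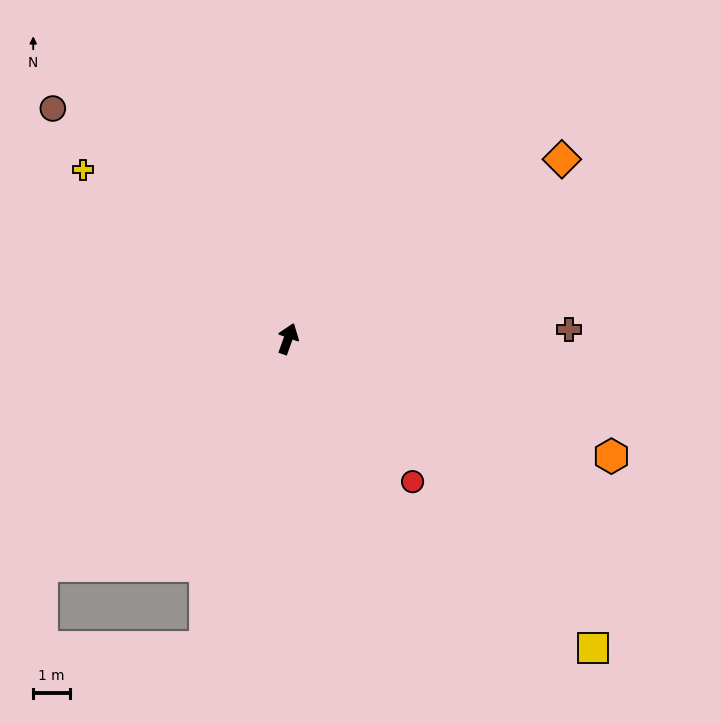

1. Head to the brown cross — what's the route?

turn right 68°, forward 7.6 m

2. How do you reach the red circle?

turn right 119°, forward 5.1 m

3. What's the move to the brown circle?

turn left 65°, forward 8.9 m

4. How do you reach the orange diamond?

turn right 37°, forward 8.8 m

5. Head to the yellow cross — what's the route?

turn left 70°, forward 7.2 m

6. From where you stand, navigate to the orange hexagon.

turn right 90°, forward 9.3 m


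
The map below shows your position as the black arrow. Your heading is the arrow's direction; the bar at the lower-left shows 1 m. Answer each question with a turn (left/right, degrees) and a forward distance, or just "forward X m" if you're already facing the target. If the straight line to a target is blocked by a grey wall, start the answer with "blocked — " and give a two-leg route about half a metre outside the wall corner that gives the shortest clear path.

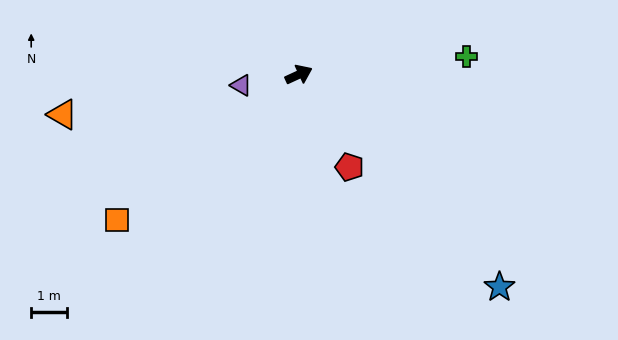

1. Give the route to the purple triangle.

turn left 166°, forward 1.7 m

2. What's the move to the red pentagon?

turn right 86°, forward 3.0 m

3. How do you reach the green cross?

turn right 19°, forward 4.8 m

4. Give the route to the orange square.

turn right 166°, forward 6.6 m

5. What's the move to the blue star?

turn right 71°, forward 8.2 m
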